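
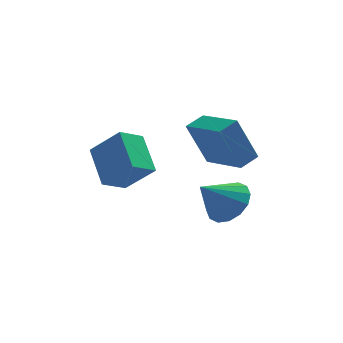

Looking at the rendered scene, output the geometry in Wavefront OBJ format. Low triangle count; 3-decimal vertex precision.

v 1.127 1.831 -1.639
v 0.299 1.864 0.324
v 0.046 3.576 -2.125
v -0.782 3.61 -0.162
v 1.862 2.37 -1.338
v 1.034 2.404 0.625
v 0.781 4.116 -1.824
v -0.047 4.149 0.139
v 0.55 1.056 -3.07
v 1.183 0.254 -2.789
v -0.59 0.564 -1.91
v 1.331 0.672 -2.465
v 1.27 1.193 -2.304
v 1.016 1.677 -2.349
v 0.638 1.995 -2.586
v 0.235 2.061 -2.953
v -0.082 1.858 -3.352
v -0.231 1.44 -3.675
v -0.17 0.919 -3.836
v 0.084 0.435 -3.792
v 0.463 0.117 -3.554
v 0.865 0.051 -3.187
v -4.138 2.016 -2.34
v -4.491 3.579 -1.246
v -3.208 2.626 -2.911
v -3.561 4.189 -1.817
v -3.019 1.431 -1.143
v -3.372 2.994 -0.049
v -2.089 2.041 -1.714
v -2.442 3.604 -0.62
f 2 4 1
f 5 2 1
f 1 4 3
f 3 5 1
f 2 8 4
f 6 2 5
f 6 8 2
f 4 8 3
f 7 5 3
f 3 8 7
f 7 6 5
f 8 6 7
f 10 9 12
f 10 12 11
f 12 9 13
f 12 13 11
f 13 9 14
f 13 14 11
f 14 9 15
f 14 15 11
f 15 9 16
f 15 16 11
f 16 9 17
f 16 17 11
f 17 9 18
f 17 18 11
f 18 9 19
f 18 19 11
f 19 9 20
f 19 20 11
f 20 9 21
f 20 21 11
f 21 9 22
f 21 22 11
f 22 9 10
f 22 10 11
f 24 26 23
f 27 24 23
f 23 26 25
f 25 27 23
f 24 30 26
f 28 24 27
f 28 30 24
f 26 30 25
f 29 27 25
f 25 30 29
f 29 28 27
f 30 28 29



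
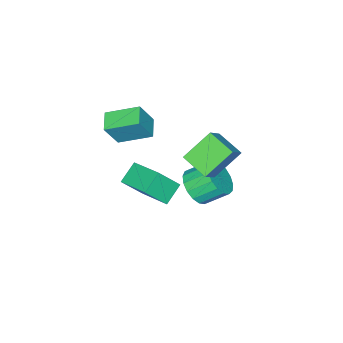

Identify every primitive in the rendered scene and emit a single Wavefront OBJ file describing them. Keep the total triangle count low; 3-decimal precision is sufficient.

v 1.043 2.551 2.773
v 1.979 2.775 3.691
v 1.176 3.877 2.314
v 2.112 4.101 3.232
v 2.268 2.039 1.648
v 3.204 2.263 2.566
v 2.401 3.365 1.189
v 3.337 3.589 2.107
v 1.634 1.739 -1.192
v 2.464 2.23 -1.085
v 1.836 3.111 -0.26
v 1.006 2.621 -0.368
v 2.263 2.431 -1.452
v 1.635 3.312 -0.628
v 1.918 2.473 -1.76
v 1.29 3.354 -0.936
v 1.508 2.347 -1.938
v 0.88 3.228 -1.113
v 1.127 2.082 -1.945
v 0.499 2.963 -1.12
v 0.862 1.739 -1.779
v 0.234 2.62 -0.955
v 0.774 1.395 -1.479
v 0.146 2.276 -0.655
v 0.883 1.131 -1.114
v 0.255 2.012 -0.289
v 1.164 1.006 -0.766
v 0.536 1.887 0.058
v 1.553 1.049 -0.516
v 0.925 1.93 0.308
v 1.96 1.25 -0.421
v 1.332 2.131 0.404
v 2.293 1.564 -0.502
v 1.665 2.445 0.322
v 2.474 1.917 -0.742
v 1.847 2.798 0.082
v 1.433 -0.843 2.052
v 2.101 -1.068 3.341
v 2.21 -0.235 1.755
v 2.878 -0.461 3.045
v 2.242 -2.199 1.395
v 2.91 -2.425 2.685
v 3.019 -1.592 1.099
v 3.687 -1.817 2.388
v 1.586 -1.427 -3.774
v 0.589 -1.455 -3.089
v 1.976 0.352 -3.133
v 0.979 0.324 -2.448
v 2.401 -2.024 -2.612
v 1.404 -2.052 -1.927
v 2.791 -0.245 -1.971
v 1.794 -0.273 -1.286
f 2 4 1
f 5 2 1
f 1 4 3
f 3 5 1
f 2 8 4
f 6 2 5
f 6 8 2
f 4 8 3
f 7 5 3
f 3 8 7
f 7 6 5
f 8 6 7
f 10 9 13
f 10 13 11
f 11 13 14
f 11 14 12
f 13 9 15
f 13 15 14
f 14 15 16
f 14 16 12
f 15 9 17
f 15 17 16
f 16 17 18
f 16 18 12
f 17 9 19
f 17 19 18
f 18 19 20
f 18 20 12
f 19 9 21
f 19 21 20
f 20 21 22
f 20 22 12
f 21 9 23
f 21 23 22
f 22 23 24
f 22 24 12
f 23 9 25
f 23 25 24
f 24 25 26
f 24 26 12
f 25 9 27
f 25 27 26
f 26 27 28
f 26 28 12
f 27 9 29
f 27 29 28
f 28 29 30
f 28 30 12
f 29 9 31
f 29 31 30
f 30 31 32
f 30 32 12
f 31 9 33
f 31 33 32
f 32 33 34
f 32 34 12
f 33 9 35
f 33 35 34
f 34 35 36
f 34 36 12
f 35 9 10
f 35 10 36
f 36 10 11
f 36 11 12
f 38 40 37
f 41 38 37
f 37 40 39
f 39 41 37
f 38 44 40
f 42 38 41
f 42 44 38
f 40 44 39
f 43 41 39
f 39 44 43
f 43 42 41
f 44 42 43
f 46 48 45
f 49 46 45
f 45 48 47
f 47 49 45
f 46 52 48
f 50 46 49
f 50 52 46
f 48 52 47
f 51 49 47
f 47 52 51
f 51 50 49
f 52 50 51



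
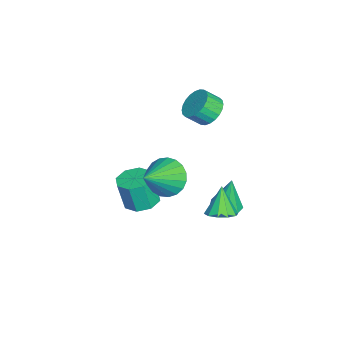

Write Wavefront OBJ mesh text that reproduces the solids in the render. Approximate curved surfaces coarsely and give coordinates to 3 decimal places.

v 0.307 -0.19 1.098
v 0.67 -0.765 0.246
v 1.833 -1.01 2.302
v 0.907 -0.38 0.208
v 1.04 0.037 0.324
v 1.047 0.415 0.573
v 0.925 0.689 0.914
v 0.697 0.811 1.286
v 0.401 0.76 1.625
v 0.089 0.544 1.874
v -0.185 0.202 1.988
v -0.374 -0.208 1.949
v -0.446 -0.615 1.762
v -0.387 -0.948 1.46
v -0.208 -1.15 1.096
v 0.06 -1.186 0.732
v 0.37 -1.05 0.432
v -2.308 2.349 -3.095
v -1.603 1.944 -2.99
v -2.452 2.571 -1.285
v -1.502 2.493 -3.049
v -1.779 2.974 -3.13
v -2.303 3.163 -3.195
v -2.83 2.971 -3.213
v -3.112 2.488 -3.176
v -3.019 1.94 -3.102
v -2.593 1.583 -3.024
v -2.034 1.585 -2.98
v -2.019 -1.722 -2.996
v -1.283 -1.151 -2.872
v -1.284 -1.508 -1.22
v -2.021 -2.078 -1.344
v -1.911 -0.809 -2.799
v -1.913 -1.165 -1.147
v -2.603 -1.002 -2.841
v -2.605 -1.358 -1.189
v -2.953 -1.616 -2.974
v -2.954 -1.972 -1.322
v -2.756 -2.292 -3.12
v -2.757 -2.649 -1.468
v -2.127 -2.635 -3.193
v -2.129 -2.991 -1.541
v -1.435 -2.442 -3.151
v -1.437 -2.798 -1.499
v -1.086 -1.828 -3.018
v -1.087 -2.184 -1.366
v 0.045 2.354 -1.554
v 0.751 2.269 -1.187
v -0.685 2.286 -0.166
v 0.651 2.753 -1.216
v 0.319 3.084 -1.374
v -0.117 3.136 -1.601
v -0.491 2.889 -1.81
v -0.66 2.438 -1.921
v -0.56 1.955 -1.892
v -0.229 1.624 -1.734
v 0.207 1.572 -1.507
v 0.582 1.818 -1.298
v -3.028 1.431 3.296
v -2.65 2.036 3.811
v -2.435 1.314 4.5
v -2.812 0.709 3.984
v -2.975 2.045 3.923
v -2.759 1.324 4.612
v -3.307 1.961 3.94
v -3.092 1.24 4.628
v -3.597 1.797 3.858
v -3.382 1.075 4.546
v -3.801 1.576 3.691
v -3.585 0.855 4.379
v -3.886 1.334 3.463
v -3.67 0.612 4.152
v -3.841 1.106 3.211
v -3.625 0.384 3.899
v -3.672 0.927 2.971
v -3.457 0.206 3.659
v -3.405 0.826 2.78
v -3.19 0.104 3.469
v -3.081 0.816 2.668
v -2.865 0.095 3.357
v -2.748 0.9 2.652
v -2.533 0.179 3.34
v -2.458 1.065 2.734
v -2.243 0.343 3.422
v -2.255 1.285 2.901
v -2.039 0.564 3.589
v -2.17 1.528 3.128
v -1.954 0.806 3.817
v -2.215 1.756 3.381
v -1.999 1.034 4.069
v -2.383 1.934 3.621
v -2.168 1.213 4.309
f 2 1 4
f 2 4 3
f 4 1 5
f 4 5 3
f 5 1 6
f 5 6 3
f 6 1 7
f 6 7 3
f 7 1 8
f 7 8 3
f 8 1 9
f 8 9 3
f 9 1 10
f 9 10 3
f 10 1 11
f 10 11 3
f 11 1 12
f 11 12 3
f 12 1 13
f 12 13 3
f 13 1 14
f 13 14 3
f 14 1 15
f 14 15 3
f 15 1 16
f 15 16 3
f 16 1 17
f 16 17 3
f 17 1 2
f 17 2 3
f 19 18 21
f 19 21 20
f 21 18 22
f 21 22 20
f 22 18 23
f 22 23 20
f 23 18 24
f 23 24 20
f 24 18 25
f 24 25 20
f 25 18 26
f 25 26 20
f 26 18 27
f 26 27 20
f 27 18 28
f 27 28 20
f 28 18 19
f 28 19 20
f 30 29 33
f 30 33 31
f 31 33 34
f 31 34 32
f 33 29 35
f 33 35 34
f 34 35 36
f 34 36 32
f 35 29 37
f 35 37 36
f 36 37 38
f 36 38 32
f 37 29 39
f 37 39 38
f 38 39 40
f 38 40 32
f 39 29 41
f 39 41 40
f 40 41 42
f 40 42 32
f 41 29 43
f 41 43 42
f 42 43 44
f 42 44 32
f 43 29 45
f 43 45 44
f 44 45 46
f 44 46 32
f 45 29 30
f 45 30 46
f 46 30 31
f 46 31 32
f 48 47 50
f 48 50 49
f 50 47 51
f 50 51 49
f 51 47 52
f 51 52 49
f 52 47 53
f 52 53 49
f 53 47 54
f 53 54 49
f 54 47 55
f 54 55 49
f 55 47 56
f 55 56 49
f 56 47 57
f 56 57 49
f 57 47 58
f 57 58 49
f 58 47 48
f 58 48 49
f 60 59 63
f 60 63 61
f 61 63 64
f 61 64 62
f 63 59 65
f 63 65 64
f 64 65 66
f 64 66 62
f 65 59 67
f 65 67 66
f 66 67 68
f 66 68 62
f 67 59 69
f 67 69 68
f 68 69 70
f 68 70 62
f 69 59 71
f 69 71 70
f 70 71 72
f 70 72 62
f 71 59 73
f 71 73 72
f 72 73 74
f 72 74 62
f 73 59 75
f 73 75 74
f 74 75 76
f 74 76 62
f 75 59 77
f 75 77 76
f 76 77 78
f 76 78 62
f 77 59 79
f 77 79 78
f 78 79 80
f 78 80 62
f 79 59 81
f 79 81 80
f 80 81 82
f 80 82 62
f 81 59 83
f 81 83 82
f 82 83 84
f 82 84 62
f 83 59 85
f 83 85 84
f 84 85 86
f 84 86 62
f 85 59 87
f 85 87 86
f 86 87 88
f 86 88 62
f 87 59 89
f 87 89 88
f 88 89 90
f 88 90 62
f 89 59 91
f 89 91 90
f 90 91 92
f 90 92 62
f 91 59 60
f 91 60 92
f 92 60 61
f 92 61 62



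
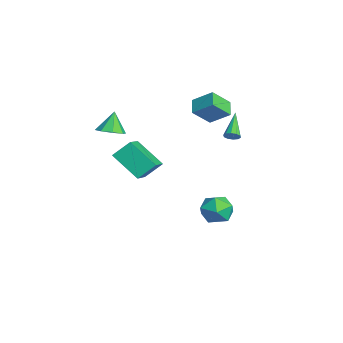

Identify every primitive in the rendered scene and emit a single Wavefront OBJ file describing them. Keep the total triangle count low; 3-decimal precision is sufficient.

v 0.354 2.567 -2.887
v 0.838 2.959 -3.899
v 1.202 0.861 -3.141
v 1.686 1.253 -4.153
v 2.051 1.692 -3.111
v 1.526 2.747 -2.954
v 0.514 1.073 -4.086
v -0.011 2.128 -3.929
v 0.937 2.036 -4.64
v 1.887 2.418 -4.037
v 0.153 1.402 -3.003
v 1.103 1.784 -2.4
v -1.551 3.382 1.236
v -1.272 3.247 1.678
v -3.129 3.938 2.404
v -1.209 3.568 1.61
v -1.277 3.817 1.399
v -1.45 3.901 1.126
v -1.661 3.786 0.895
v -1.831 3.517 0.794
v -1.894 3.196 0.862
v -1.826 2.947 1.072
v -1.653 2.863 1.345
v -1.441 2.978 1.577
v -3.662 -3.724 1.242
v -2.978 -3.063 1.369
v -4.278 -3.356 2.638
v -3.573 -2.791 1.035
v -4.22 -3.067 0.821
v -4.54 -3.727 0.855
v -4.345 -4.386 1.115
v -3.75 -4.658 1.45
v -3.103 -4.382 1.663
v -2.783 -3.722 1.63
v 2.431 -4.123 2.787
v 2.358 -3.068 3.704
v 3.68 -2.895 1.472
v 3.607 -1.839 2.389
v 4.153 -4.841 3.751
v 4.08 -3.785 4.668
v 5.402 -3.612 2.436
v 5.329 -2.557 3.353
v -2.057 2.118 2.3
v -1.714 0.942 3.464
v -3.088 2.325 2.812
v -2.746 1.149 3.976
v -1.374 3.231 3.224
v -1.032 2.055 4.388
v -2.406 3.438 3.736
v -2.063 2.262 4.9
f 1 12 6
f 1 6 2
f 1 2 8
f 1 8 11
f 1 11 12
f 2 6 10
f 6 12 5
f 12 11 3
f 11 8 7
f 8 2 9
f 4 10 5
f 4 5 3
f 4 3 7
f 4 7 9
f 4 9 10
f 5 10 6
f 3 5 12
f 7 3 11
f 9 7 8
f 10 9 2
f 14 13 16
f 14 16 15
f 16 13 17
f 16 17 15
f 17 13 18
f 17 18 15
f 18 13 19
f 18 19 15
f 19 13 20
f 19 20 15
f 20 13 21
f 20 21 15
f 21 13 22
f 21 22 15
f 22 13 23
f 22 23 15
f 23 13 24
f 23 24 15
f 24 13 14
f 24 14 15
f 26 25 28
f 26 28 27
f 28 25 29
f 28 29 27
f 29 25 30
f 29 30 27
f 30 25 31
f 30 31 27
f 31 25 32
f 31 32 27
f 32 25 33
f 32 33 27
f 33 25 34
f 33 34 27
f 34 25 26
f 34 26 27
f 36 38 35
f 39 36 35
f 35 38 37
f 37 39 35
f 36 42 38
f 40 36 39
f 40 42 36
f 38 42 37
f 41 39 37
f 37 42 41
f 41 40 39
f 42 40 41
f 44 46 43
f 47 44 43
f 43 46 45
f 45 47 43
f 44 50 46
f 48 44 47
f 48 50 44
f 46 50 45
f 49 47 45
f 45 50 49
f 49 48 47
f 50 48 49



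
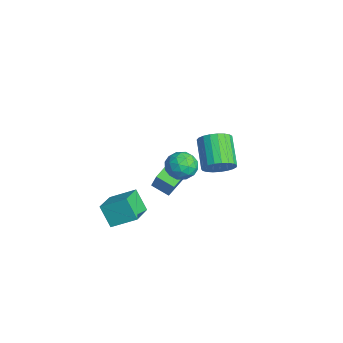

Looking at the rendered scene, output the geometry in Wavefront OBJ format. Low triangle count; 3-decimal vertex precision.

v -2.556 -0.193 -2.993
v -3.476 1.087 -2.384
v -1.798 0.584 -3.481
v -2.718 1.864 -2.872
v -1.562 -0.204 -1.468
v -2.482 1.076 -0.859
v -0.804 0.573 -1.956
v -1.724 1.853 -1.347
v -2.109 3.646 -2.071
v -1.652 3.2 -1.288
v -3.373 3.508 -0.107
v -3.831 3.954 -0.889
v -1.544 3.602 -1.235
v -3.265 3.91 -0.054
v -1.533 4.012 -1.326
v -3.254 4.32 -0.145
v -1.622 4.359 -1.546
v -3.343 4.666 -0.365
v -1.796 4.582 -1.857
v -3.517 4.89 -0.675
v -2.023 4.644 -2.204
v -3.744 4.951 -1.023
v -2.266 4.533 -2.529
v -3.987 4.84 -1.348
v -2.481 4.269 -2.774
v -4.202 4.576 -1.593
v -2.632 3.897 -2.898
v -4.353 4.204 -1.716
v -2.693 3.482 -2.878
v -4.414 3.789 -1.697
v -2.653 3.095 -2.719
v -4.374 3.402 -1.538
v -2.519 2.804 -2.448
v -4.24 3.111 -1.267
v -2.314 2.658 -2.112
v -4.035 2.965 -0.93
v -2.074 2.683 -1.768
v -3.795 2.991 -0.587
v -1.84 2.875 -1.477
v -3.561 3.182 -0.296
v -0.71 -3.113 -1.82
v 0.723 -4.08 -1.22
v -0.139 -1.792 -1.055
v 1.294 -2.759 -0.455
v 0.046 -2.741 -3.025
v 1.479 -3.708 -2.425
v 0.617 -1.42 -2.26
v 2.05 -2.387 -1.66
v 3.348 0.456 3.279
v 3.937 0.104 3.916
v 3.023 -0.944 2.804
v 3.612 -1.296 3.441
v 2.814 -0.892 3.715
v 3.015 -0.026 4.008
v 3.945 -0.814 2.712
v 4.146 0.052 3.005
v 4.306 -0.681 3.565
v 3.607 -0.729 4.185
v 3.353 -0.111 2.535
v 2.654 -0.159 3.155
v 3.671 0.403 3.639
v 3.289 -1.243 3.081
v 2.82 -1.006 3.242
v 3.166 -1.212 3.616
v 3.129 0.327 3.694
v 3.475 0.12 4.068
v 2.815 -0.466 3.95
v 3.485 -0.96 2.652
v 3.831 -1.167 3.026
v 3.794 0.372 3.104
v 4.14 0.166 3.478
v 4.145 -0.374 2.77
v 4.234 -0.265 3.807
v 4.043 -1.088 3.528
v 4.239 -0.805 3.099
v 4.357 -0.296 3.272
v 3.823 -0.293 4.172
v 3.632 -1.117 3.892
v 3.163 -0.879 4.054
v 3.281 -0.37 4.226
v 4.04 -0.755 3.965
v 3.328 0.277 2.828
v 3.137 -0.547 2.548
v 3.679 -0.47 2.494
v 3.797 0.039 2.666
v 2.917 0.248 3.192
v 2.726 -0.575 2.913
v 2.603 -0.544 3.448
v 2.721 -0.035 3.621
v 2.92 -0.085 2.755
f 2 4 1
f 5 2 1
f 1 4 3
f 3 5 1
f 2 8 4
f 6 2 5
f 6 8 2
f 4 8 3
f 7 5 3
f 3 8 7
f 7 6 5
f 8 6 7
f 10 9 13
f 10 13 11
f 11 13 14
f 11 14 12
f 13 9 15
f 13 15 14
f 14 15 16
f 14 16 12
f 15 9 17
f 15 17 16
f 16 17 18
f 16 18 12
f 17 9 19
f 17 19 18
f 18 19 20
f 18 20 12
f 19 9 21
f 19 21 20
f 20 21 22
f 20 22 12
f 21 9 23
f 21 23 22
f 22 23 24
f 22 24 12
f 23 9 25
f 23 25 24
f 24 25 26
f 24 26 12
f 25 9 27
f 25 27 26
f 26 27 28
f 26 28 12
f 27 9 29
f 27 29 28
f 28 29 30
f 28 30 12
f 29 9 31
f 29 31 30
f 30 31 32
f 30 32 12
f 31 9 33
f 31 33 32
f 32 33 34
f 32 34 12
f 33 9 35
f 33 35 34
f 34 35 36
f 34 36 12
f 35 9 37
f 35 37 36
f 36 37 38
f 36 38 12
f 37 9 39
f 37 39 38
f 38 39 40
f 38 40 12
f 39 9 10
f 39 10 40
f 40 10 11
f 40 11 12
f 42 44 41
f 45 42 41
f 41 44 43
f 43 45 41
f 42 48 44
f 46 42 45
f 46 48 42
f 44 48 43
f 47 45 43
f 43 48 47
f 47 46 45
f 48 46 47
f 49 86 65
f 86 60 89
f 65 89 54
f 86 89 65
f 49 65 61
f 65 54 66
f 61 66 50
f 65 66 61
f 49 61 70
f 61 50 71
f 70 71 56
f 61 71 70
f 49 70 82
f 70 56 85
f 82 85 59
f 70 85 82
f 49 82 86
f 82 59 90
f 86 90 60
f 82 90 86
f 50 66 77
f 66 54 80
f 77 80 58
f 66 80 77
f 54 89 67
f 89 60 88
f 67 88 53
f 89 88 67
f 60 90 87
f 90 59 83
f 87 83 51
f 90 83 87
f 59 85 84
f 85 56 72
f 84 72 55
f 85 72 84
f 56 71 76
f 71 50 73
f 76 73 57
f 71 73 76
f 52 78 64
f 78 58 79
f 64 79 53
f 78 79 64
f 52 64 62
f 64 53 63
f 62 63 51
f 64 63 62
f 52 62 69
f 62 51 68
f 69 68 55
f 62 68 69
f 52 69 74
f 69 55 75
f 74 75 57
f 69 75 74
f 52 74 78
f 74 57 81
f 78 81 58
f 74 81 78
f 53 79 67
f 79 58 80
f 67 80 54
f 79 80 67
f 51 63 87
f 63 53 88
f 87 88 60
f 63 88 87
f 55 68 84
f 68 51 83
f 84 83 59
f 68 83 84
f 57 75 76
f 75 55 72
f 76 72 56
f 75 72 76
f 58 81 77
f 81 57 73
f 77 73 50
f 81 73 77



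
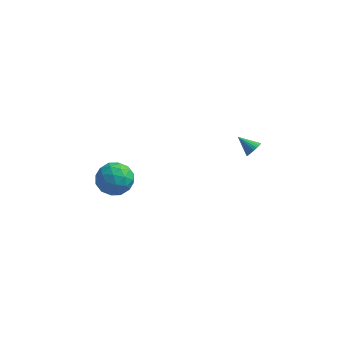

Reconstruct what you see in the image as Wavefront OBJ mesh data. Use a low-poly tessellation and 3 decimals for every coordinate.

v -4.581 1.632 -1.323
v -3.735 1.931 -0.513
v -3.625 -0.031 -1.707
v -2.779 0.268 -0.897
v -3.894 -0.019 -0.528
v -4.485 1.009 -0.291
v -2.875 0.891 -1.929
v -3.466 1.919 -1.692
v -2.68 1.473 -0.888
v -3.31 0.911 -0.022
v -4.05 0.989 -2.198
v -4.68 0.427 -1.332
v -4.242 1.927 -0.884
v -3.118 -0.027 -1.336
v -3.773 -0.196 -1.119
v -3.276 -0.02 -0.643
v -4.683 1.385 -0.753
v -4.185 1.561 -0.277
v -4.279 0.415 -0.287
v -3.175 0.339 -1.943
v -2.677 0.515 -1.467
v -4.084 1.92 -1.577
v -3.587 2.096 -1.101
v -3.081 1.485 -1.933
v -3.125 1.834 -0.628
v -2.563 0.857 -0.854
v -2.619 1.223 -1.461
v -2.967 1.827 -1.321
v -3.495 1.504 -0.119
v -2.933 0.526 -0.345
v -3.588 0.358 -0.129
v -3.936 0.962 0.011
v -2.875 1.235 -0.34
v -4.427 1.374 -1.875
v -3.865 0.396 -2.101
v -3.424 0.938 -2.231
v -3.772 1.542 -2.091
v -4.797 1.043 -1.366
v -4.235 0.066 -1.592
v -4.393 0.073 -0.899
v -4.741 0.677 -0.759
v -4.485 0.665 -1.88
v 4.395 1.106 3.454
v 4.698 1.069 3.948
v 3.405 1.434 4.086
v 4.733 1.299 3.884
v 4.711 1.495 3.746
v 4.633 1.625 3.558
v 4.515 1.664 3.352
v 4.376 1.607 3.163
v 4.24 1.463 3.025
v 4.131 1.258 2.961
v 4.068 1.026 2.982
v 4.062 0.808 3.085
v 4.113 0.642 3.252
v 4.213 0.555 3.454
v 4.344 0.564 3.656
v 4.485 0.667 3.823
v 4.61 0.845 3.926
f 1 38 17
f 38 12 41
f 17 41 6
f 38 41 17
f 1 17 13
f 17 6 18
f 13 18 2
f 17 18 13
f 1 13 22
f 13 2 23
f 22 23 8
f 13 23 22
f 1 22 34
f 22 8 37
f 34 37 11
f 22 37 34
f 1 34 38
f 34 11 42
f 38 42 12
f 34 42 38
f 2 18 29
f 18 6 32
f 29 32 10
f 18 32 29
f 6 41 19
f 41 12 40
f 19 40 5
f 41 40 19
f 12 42 39
f 42 11 35
f 39 35 3
f 42 35 39
f 11 37 36
f 37 8 24
f 36 24 7
f 37 24 36
f 8 23 28
f 23 2 25
f 28 25 9
f 23 25 28
f 4 30 16
f 30 10 31
f 16 31 5
f 30 31 16
f 4 16 14
f 16 5 15
f 14 15 3
f 16 15 14
f 4 14 21
f 14 3 20
f 21 20 7
f 14 20 21
f 4 21 26
f 21 7 27
f 26 27 9
f 21 27 26
f 4 26 30
f 26 9 33
f 30 33 10
f 26 33 30
f 5 31 19
f 31 10 32
f 19 32 6
f 31 32 19
f 3 15 39
f 15 5 40
f 39 40 12
f 15 40 39
f 7 20 36
f 20 3 35
f 36 35 11
f 20 35 36
f 9 27 28
f 27 7 24
f 28 24 8
f 27 24 28
f 10 33 29
f 33 9 25
f 29 25 2
f 33 25 29
f 44 43 46
f 44 46 45
f 46 43 47
f 46 47 45
f 47 43 48
f 47 48 45
f 48 43 49
f 48 49 45
f 49 43 50
f 49 50 45
f 50 43 51
f 50 51 45
f 51 43 52
f 51 52 45
f 52 43 53
f 52 53 45
f 53 43 54
f 53 54 45
f 54 43 55
f 54 55 45
f 55 43 56
f 55 56 45
f 56 43 57
f 56 57 45
f 57 43 58
f 57 58 45
f 58 43 59
f 58 59 45
f 59 43 44
f 59 44 45



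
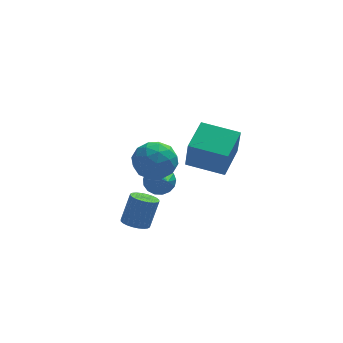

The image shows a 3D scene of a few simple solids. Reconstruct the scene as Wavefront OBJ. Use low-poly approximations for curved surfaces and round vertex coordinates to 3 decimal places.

v -0.027 2.541 -2.279
v 0.498 2.472 -2.561
v 0.167 1.579 -1.681
v 0.564 2.629 -2.33
v 0.495 2.766 -2.087
v 0.306 2.852 -1.889
v 0.041 2.866 -1.779
v -0.24 2.806 -1.785
v -0.472 2.685 -1.903
v -0.602 2.532 -2.108
v -0.601 2.38 -2.352
v -0.468 2.265 -2.579
v -0.234 2.214 -2.738
v 0.047 2.238 -2.792
v 0.311 2.331 -2.728
v -1.18 0.176 0.603
v -0.694 0.827 0.433
v -0.126 -0.647 0.467
v 0.36 0.004 0.297
v 0.053 -0.096 1.063
v -0.598 0.412 1.146
v -0.222 -0.232 -0.246
v -0.873 0.276 -0.163
v -0.101 0.575 -0.092
v 0.069 0.659 0.717
v -0.889 -0.479 0.183
v -0.719 -0.395 0.992
v -1.03 0.574 0.53
v 0.21 -0.394 0.37
v 0.029 -0.453 0.82
v 0.315 -0.07 0.72
v -0.974 0.33 0.949
v -0.687 0.713 0.849
v -0.249 0.17 1.219
v -0.133 -0.533 0.051
v 0.154 -0.15 -0.049
v -1.135 0.25 0.18
v -0.849 0.633 0.08
v -0.571 0.01 -0.319
v -0.395 0.808 0.121
v 0.224 0.325 0.042
v -0.118 0.185 -0.278
v -0.5 0.484 -0.229
v -0.295 0.858 0.597
v 0.324 0.374 0.517
v 0.143 0.315 0.967
v -0.239 0.614 1.016
v 0.053 0.709 0.288
v -1.144 -0.194 0.383
v -0.525 -0.678 0.303
v -0.581 -0.434 -0.116
v -0.963 -0.135 -0.067
v -1.044 -0.145 0.858
v -0.425 -0.628 0.779
v -0.32 -0.304 1.129
v -0.702 -0.005 1.178
v -0.873 -0.529 0.612
v -1.136 -0.523 -2.214
v -0.666 -0.689 -2.324
v -0.315 -0.404 -1.256
v -0.784 -0.237 -1.146
v -0.654 -0.499 -2.379
v -0.302 -0.213 -1.311
v -0.714 -0.312 -2.409
v -0.363 -0.026 -1.341
v -0.839 -0.157 -2.409
v -0.488 0.129 -1.341
v -1.009 -0.058 -2.38
v -0.658 0.228 -1.312
v -1.199 -0.029 -2.325
v -0.847 0.257 -1.257
v -1.378 -0.076 -2.254
v -1.027 0.21 -1.186
v -1.521 -0.191 -2.176
v -1.17 0.095 -1.108
v -1.605 -0.356 -2.104
v -1.254 -0.071 -1.036
v -1.618 -0.547 -2.049
v -1.266 -0.261 -0.981
v -1.557 -0.734 -2.019
v -1.206 -0.448 -0.951
v -1.432 -0.889 -2.019
v -1.081 -0.603 -0.951
v -1.262 -0.988 -2.048
v -0.911 -0.702 -0.98
v -1.073 -1.017 -2.103
v -0.721 -0.731 -1.035
v -0.893 -0.97 -2.174
v -0.542 -0.684 -1.106
v -0.75 -0.855 -2.252
v -0.399 -0.569 -1.184
v 0.426 -1.499 1.271
v 0.462 -1.912 2.419
v 0.978 -0.397 1.651
v 1.014 -0.809 2.798
v 1.646 -2.031 1.042
v 1.682 -2.443 2.189
v 2.198 -0.928 1.421
v 2.234 -1.341 2.569
f 2 1 4
f 2 4 3
f 4 1 5
f 4 5 3
f 5 1 6
f 5 6 3
f 6 1 7
f 6 7 3
f 7 1 8
f 7 8 3
f 8 1 9
f 8 9 3
f 9 1 10
f 9 10 3
f 10 1 11
f 10 11 3
f 11 1 12
f 11 12 3
f 12 1 13
f 12 13 3
f 13 1 14
f 13 14 3
f 14 1 15
f 14 15 3
f 15 1 2
f 15 2 3
f 16 53 32
f 53 27 56
f 32 56 21
f 53 56 32
f 16 32 28
f 32 21 33
f 28 33 17
f 32 33 28
f 16 28 37
f 28 17 38
f 37 38 23
f 28 38 37
f 16 37 49
f 37 23 52
f 49 52 26
f 37 52 49
f 16 49 53
f 49 26 57
f 53 57 27
f 49 57 53
f 17 33 44
f 33 21 47
f 44 47 25
f 33 47 44
f 21 56 34
f 56 27 55
f 34 55 20
f 56 55 34
f 27 57 54
f 57 26 50
f 54 50 18
f 57 50 54
f 26 52 51
f 52 23 39
f 51 39 22
f 52 39 51
f 23 38 43
f 38 17 40
f 43 40 24
f 38 40 43
f 19 45 31
f 45 25 46
f 31 46 20
f 45 46 31
f 19 31 29
f 31 20 30
f 29 30 18
f 31 30 29
f 19 29 36
f 29 18 35
f 36 35 22
f 29 35 36
f 19 36 41
f 36 22 42
f 41 42 24
f 36 42 41
f 19 41 45
f 41 24 48
f 45 48 25
f 41 48 45
f 20 46 34
f 46 25 47
f 34 47 21
f 46 47 34
f 18 30 54
f 30 20 55
f 54 55 27
f 30 55 54
f 22 35 51
f 35 18 50
f 51 50 26
f 35 50 51
f 24 42 43
f 42 22 39
f 43 39 23
f 42 39 43
f 25 48 44
f 48 24 40
f 44 40 17
f 48 40 44
f 59 58 62
f 59 62 60
f 60 62 63
f 60 63 61
f 62 58 64
f 62 64 63
f 63 64 65
f 63 65 61
f 64 58 66
f 64 66 65
f 65 66 67
f 65 67 61
f 66 58 68
f 66 68 67
f 67 68 69
f 67 69 61
f 68 58 70
f 68 70 69
f 69 70 71
f 69 71 61
f 70 58 72
f 70 72 71
f 71 72 73
f 71 73 61
f 72 58 74
f 72 74 73
f 73 74 75
f 73 75 61
f 74 58 76
f 74 76 75
f 75 76 77
f 75 77 61
f 76 58 78
f 76 78 77
f 77 78 79
f 77 79 61
f 78 58 80
f 78 80 79
f 79 80 81
f 79 81 61
f 80 58 82
f 80 82 81
f 81 82 83
f 81 83 61
f 82 58 84
f 82 84 83
f 83 84 85
f 83 85 61
f 84 58 86
f 84 86 85
f 85 86 87
f 85 87 61
f 86 58 88
f 86 88 87
f 87 88 89
f 87 89 61
f 88 58 90
f 88 90 89
f 89 90 91
f 89 91 61
f 90 58 59
f 90 59 91
f 91 59 60
f 91 60 61
f 93 95 92
f 96 93 92
f 92 95 94
f 94 96 92
f 93 99 95
f 97 93 96
f 97 99 93
f 95 99 94
f 98 96 94
f 94 99 98
f 98 97 96
f 99 97 98



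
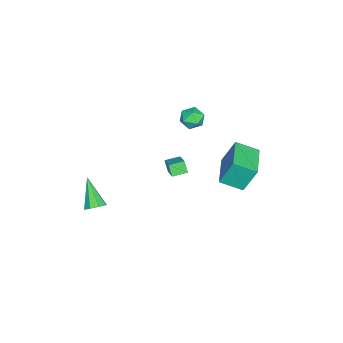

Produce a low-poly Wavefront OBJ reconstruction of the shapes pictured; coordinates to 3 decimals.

v 4.504 -3.243 -3.007
v 5.038 -3.342 -2.634
v 3.376 -4.137 -1.633
v 4.812 -2.902 -2.533
v 4.404 -2.662 -2.711
v 4.055 -2.761 -3.062
v 3.969 -3.143 -3.381
v 4.196 -3.583 -3.481
v 4.603 -3.824 -3.304
v 4.952 -3.724 -2.953
v -0.926 1.094 0.806
v -0.392 0.976 1.373
v -1.508 0.004 1.127
v -0.974 -0.114 1.694
v -1.498 0.471 1.762
v -1.139 1.145 1.563
v -0.761 -0.165 0.937
v -0.402 0.509 0.738
v -0.29 0.198 1.454
v -0.745 0.591 1.964
v -1.155 0.389 0.536
v -1.61 0.782 1.046
v 0.063 2.552 -1.015
v -0.187 3.262 0.631
v -0.237 3.847 -1.619
v -0.488 4.557 0.027
v 2.088 3.063 -0.927
v 1.837 3.773 0.719
v 1.787 4.358 -1.531
v 1.537 5.068 0.115
v -0.56 0.134 -3.097
v -0.843 -0.171 -2.414
v 0.419 0.718 -2.431
v 0.135 0.413 -1.747
v -0.035 -0.613 -3.213
v -0.319 -0.918 -2.529
v 0.943 -0.029 -2.546
v 0.66 -0.334 -1.863
f 2 1 4
f 2 4 3
f 4 1 5
f 4 5 3
f 5 1 6
f 5 6 3
f 6 1 7
f 6 7 3
f 7 1 8
f 7 8 3
f 8 1 9
f 8 9 3
f 9 1 10
f 9 10 3
f 10 1 2
f 10 2 3
f 11 22 16
f 11 16 12
f 11 12 18
f 11 18 21
f 11 21 22
f 12 16 20
f 16 22 15
f 22 21 13
f 21 18 17
f 18 12 19
f 14 20 15
f 14 15 13
f 14 13 17
f 14 17 19
f 14 19 20
f 15 20 16
f 13 15 22
f 17 13 21
f 19 17 18
f 20 19 12
f 24 26 23
f 27 24 23
f 23 26 25
f 25 27 23
f 24 30 26
f 28 24 27
f 28 30 24
f 26 30 25
f 29 27 25
f 25 30 29
f 29 28 27
f 30 28 29
f 32 34 31
f 35 32 31
f 31 34 33
f 33 35 31
f 32 38 34
f 36 32 35
f 36 38 32
f 34 38 33
f 37 35 33
f 33 38 37
f 37 36 35
f 38 36 37



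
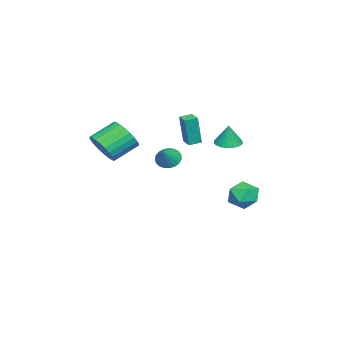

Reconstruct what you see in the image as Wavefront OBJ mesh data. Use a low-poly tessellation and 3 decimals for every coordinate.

v -2.721 -1.719 -0.54
v -2.349 -1.14 -0.987
v -1.639 -1.701 0.38
v -2.536 -0.954 -0.771
v -2.755 -0.9 -0.515
v -2.968 -0.987 -0.264
v -3.138 -1.201 -0.06
v -3.236 -1.504 0.061
v -3.245 -1.845 0.078
v -3.163 -2.163 -0.012
v -3.005 -2.405 -0.193
v -2.798 -2.528 -0.434
v -2.577 -2.511 -0.694
v -2.381 -2.357 -0.927
v -2.244 -2.093 -1.093
v -2.19 -1.764 -1.163
v -2.227 -1.427 -1.126
v -2.801 3.224 -2.481
v -2.313 2.825 -3.388
v -4.387 2.675 -3.092
v -3.899 2.276 -3.999
v -3.725 1.794 -3.022
v -2.745 2.133 -2.644
v -3.955 3.367 -3.836
v -2.975 3.706 -3.458
v -3.027 2.914 -4.225
v -2.884 1.942 -3.722
v -3.816 3.558 -2.758
v -3.673 2.586 -2.255
v -0.622 0.706 2.091
v -0.344 0.552 4.056
v 0.014 1.252 2.044
v 0.292 1.099 4.008
v -0.112 0.101 1.972
v 0.166 -0.052 3.936
v 0.524 0.648 1.924
v 0.802 0.494 3.889
v -1.404 2.391 1.698
v -0.734 1.892 1.614
v -1.156 2.489 3.102
v -0.595 2.208 1.567
v -0.595 2.557 1.543
v -0.736 2.877 1.546
v -0.992 3.113 1.575
v -1.319 3.224 1.625
v -1.661 3.191 1.688
v -1.959 3.02 1.752
v -2.16 2.74 1.807
v -2.231 2.4 1.843
v -2.159 2.059 1.854
v -1.957 1.775 1.838
v -1.659 1.597 1.797
v -1.317 1.557 1.74
v -0.99 1.661 1.675
v 4.34 -3.143 2.513
v 5.152 -2.923 3.221
v 4.072 -1.878 4.136
v 3.26 -2.097 3.427
v 5.208 -2.612 2.931
v 4.128 -1.566 3.846
v 5.132 -2.382 2.577
v 4.051 -1.336 3.492
v 4.935 -2.267 2.214
v 3.854 -1.221 3.128
v 4.647 -2.286 1.895
v 3.567 -1.24 2.81
v 4.313 -2.435 1.671
v 3.233 -1.389 2.586
v 3.983 -2.692 1.575
v 2.903 -1.646 2.49
v 3.707 -3.018 1.622
v 2.627 -1.972 2.536
v 3.528 -3.362 1.804
v 2.448 -2.317 2.719
v 3.472 -3.674 2.094
v 2.392 -2.628 3.009
v 3.549 -3.904 2.448
v 2.468 -2.858 3.363
v 3.746 -4.019 2.812
v 2.665 -2.973 3.726
v 4.033 -4 3.13
v 2.953 -2.954 4.045
v 4.367 -3.851 3.354
v 3.287 -2.805 4.269
v 4.697 -3.594 3.45
v 3.617 -2.548 4.365
v 4.973 -3.268 3.404
v 3.893 -2.222 4.318
f 2 1 4
f 2 4 3
f 4 1 5
f 4 5 3
f 5 1 6
f 5 6 3
f 6 1 7
f 6 7 3
f 7 1 8
f 7 8 3
f 8 1 9
f 8 9 3
f 9 1 10
f 9 10 3
f 10 1 11
f 10 11 3
f 11 1 12
f 11 12 3
f 12 1 13
f 12 13 3
f 13 1 14
f 13 14 3
f 14 1 15
f 14 15 3
f 15 1 16
f 15 16 3
f 16 1 17
f 16 17 3
f 17 1 2
f 17 2 3
f 18 29 23
f 18 23 19
f 18 19 25
f 18 25 28
f 18 28 29
f 19 23 27
f 23 29 22
f 29 28 20
f 28 25 24
f 25 19 26
f 21 27 22
f 21 22 20
f 21 20 24
f 21 24 26
f 21 26 27
f 22 27 23
f 20 22 29
f 24 20 28
f 26 24 25
f 27 26 19
f 31 33 30
f 34 31 30
f 30 33 32
f 32 34 30
f 31 37 33
f 35 31 34
f 35 37 31
f 33 37 32
f 36 34 32
f 32 37 36
f 36 35 34
f 37 35 36
f 39 38 41
f 39 41 40
f 41 38 42
f 41 42 40
f 42 38 43
f 42 43 40
f 43 38 44
f 43 44 40
f 44 38 45
f 44 45 40
f 45 38 46
f 45 46 40
f 46 38 47
f 46 47 40
f 47 38 48
f 47 48 40
f 48 38 49
f 48 49 40
f 49 38 50
f 49 50 40
f 50 38 51
f 50 51 40
f 51 38 52
f 51 52 40
f 52 38 53
f 52 53 40
f 53 38 54
f 53 54 40
f 54 38 39
f 54 39 40
f 56 55 59
f 56 59 57
f 57 59 60
f 57 60 58
f 59 55 61
f 59 61 60
f 60 61 62
f 60 62 58
f 61 55 63
f 61 63 62
f 62 63 64
f 62 64 58
f 63 55 65
f 63 65 64
f 64 65 66
f 64 66 58
f 65 55 67
f 65 67 66
f 66 67 68
f 66 68 58
f 67 55 69
f 67 69 68
f 68 69 70
f 68 70 58
f 69 55 71
f 69 71 70
f 70 71 72
f 70 72 58
f 71 55 73
f 71 73 72
f 72 73 74
f 72 74 58
f 73 55 75
f 73 75 74
f 74 75 76
f 74 76 58
f 75 55 77
f 75 77 76
f 76 77 78
f 76 78 58
f 77 55 79
f 77 79 78
f 78 79 80
f 78 80 58
f 79 55 81
f 79 81 80
f 80 81 82
f 80 82 58
f 81 55 83
f 81 83 82
f 82 83 84
f 82 84 58
f 83 55 85
f 83 85 84
f 84 85 86
f 84 86 58
f 85 55 87
f 85 87 86
f 86 87 88
f 86 88 58
f 87 55 56
f 87 56 88
f 88 56 57
f 88 57 58



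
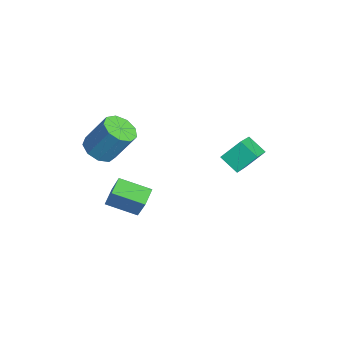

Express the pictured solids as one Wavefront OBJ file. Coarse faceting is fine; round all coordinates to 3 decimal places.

v 0.102 1.173 -1.565
v 0.104 2.122 -0.736
v 0.896 1.682 -2.15
v 0.898 2.631 -1.322
v 1.562 0.189 -0.438
v 1.564 1.138 0.39
v 2.356 0.698 -1.024
v 2.358 1.647 -0.195
v -0.234 -3.143 -5.272
v -1.051 -4.467 -4.754
v -0.865 -2.6 -4.879
v -1.682 -3.925 -4.361
v 0.902 -3.135 -3.459
v 0.085 -4.46 -2.941
v 0.271 -2.593 -3.066
v -0.546 -3.917 -2.548
v -2.375 -4.276 -1.854
v -1.992 -3.619 -2.335
v -1.562 -2.707 -0.748
v -1.945 -3.364 -0.266
v -2.588 -3.494 -2.245
v -2.158 -2.582 -0.658
v -3.084 -3.735 -1.972
v -2.655 -2.823 -0.385
v -3.249 -4.229 -1.644
v -2.819 -3.317 -0.057
v -3.004 -4.745 -1.414
v -2.575 -3.833 0.173
v -2.465 -5.042 -1.389
v -2.036 -4.13 0.198
v -1.884 -4.98 -1.582
v -1.454 -4.068 0.005
v -1.532 -4.588 -1.902
v -1.103 -3.677 -0.315
v -1.575 -4.051 -2.199
v -1.145 -3.139 -0.612
f 2 4 1
f 5 2 1
f 1 4 3
f 3 5 1
f 2 8 4
f 6 2 5
f 6 8 2
f 4 8 3
f 7 5 3
f 3 8 7
f 7 6 5
f 8 6 7
f 10 12 9
f 13 10 9
f 9 12 11
f 11 13 9
f 10 16 12
f 14 10 13
f 14 16 10
f 12 16 11
f 15 13 11
f 11 16 15
f 15 14 13
f 16 14 15
f 18 17 21
f 18 21 19
f 19 21 22
f 19 22 20
f 21 17 23
f 21 23 22
f 22 23 24
f 22 24 20
f 23 17 25
f 23 25 24
f 24 25 26
f 24 26 20
f 25 17 27
f 25 27 26
f 26 27 28
f 26 28 20
f 27 17 29
f 27 29 28
f 28 29 30
f 28 30 20
f 29 17 31
f 29 31 30
f 30 31 32
f 30 32 20
f 31 17 33
f 31 33 32
f 32 33 34
f 32 34 20
f 33 17 35
f 33 35 34
f 34 35 36
f 34 36 20
f 35 17 18
f 35 18 36
f 36 18 19
f 36 19 20



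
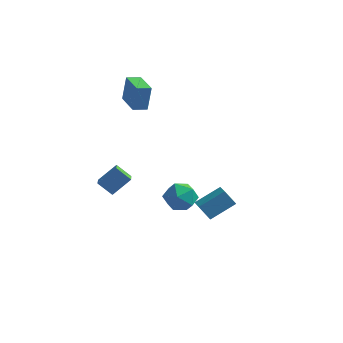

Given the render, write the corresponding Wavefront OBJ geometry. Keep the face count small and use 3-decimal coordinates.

v 3.537 -4.051 -0.98
v 2.9 -4.105 -0.109
v 2.944 -3.114 -1.355
v 2.308 -3.168 -0.484
v 4.632 -3.012 -0.116
v 3.996 -3.066 0.755
v 4.04 -2.075 -0.491
v 3.403 -2.129 0.38
v -0.491 2.531 -4.297
v 0.555 2.224 -3.911
v -1.235 1.016 -3.489
v -0.189 0.709 -3.103
v -0.716 1.642 -2.666
v -0.256 2.578 -3.166
v -0.424 0.662 -4.234
v 0.036 1.598 -4.734
v 0.596 1.068 -3.871
v 0.416 1.674 -2.903
v -1.096 1.566 -4.497
v -1.276 2.172 -3.529
v -3.598 2.424 2.503
v -3.438 2.683 4.176
v -4.844 3.854 2.4
v -4.684 4.114 4.073
v -2.916 3.006 2.347
v -2.756 3.266 4.02
v -4.162 4.437 2.244
v -4.002 4.696 3.917
v -3.97 -1.969 -1.176
v -3.141 -1.214 -0.18
v -4.367 -0.976 -1.599
v -3.538 -0.221 -0.603
v -3.082 -1.939 -1.937
v -2.253 -1.184 -0.941
v -3.479 -0.946 -2.36
v -2.65 -0.191 -1.364
f 2 4 1
f 5 2 1
f 1 4 3
f 3 5 1
f 2 8 4
f 6 2 5
f 6 8 2
f 4 8 3
f 7 5 3
f 3 8 7
f 7 6 5
f 8 6 7
f 9 20 14
f 9 14 10
f 9 10 16
f 9 16 19
f 9 19 20
f 10 14 18
f 14 20 13
f 20 19 11
f 19 16 15
f 16 10 17
f 12 18 13
f 12 13 11
f 12 11 15
f 12 15 17
f 12 17 18
f 13 18 14
f 11 13 20
f 15 11 19
f 17 15 16
f 18 17 10
f 22 24 21
f 25 22 21
f 21 24 23
f 23 25 21
f 22 28 24
f 26 22 25
f 26 28 22
f 24 28 23
f 27 25 23
f 23 28 27
f 27 26 25
f 28 26 27
f 30 32 29
f 33 30 29
f 29 32 31
f 31 33 29
f 30 36 32
f 34 30 33
f 34 36 30
f 32 36 31
f 35 33 31
f 31 36 35
f 35 34 33
f 36 34 35



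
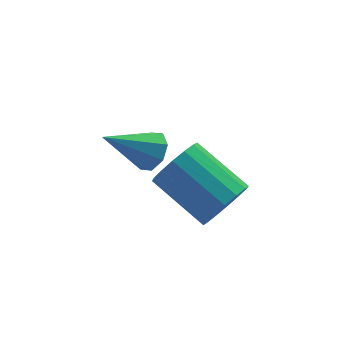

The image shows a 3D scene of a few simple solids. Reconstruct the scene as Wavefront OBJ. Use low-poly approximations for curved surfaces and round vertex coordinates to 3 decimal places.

v 0.622 -0.538 1.669
v 0.975 -0.907 2.177
v -0.862 -0.382 2.811
v 1.06 -0.364 2.213
v 0.889 0.077 1.93
v 0.562 0.157 1.494
v 0.27 -0.17 1.16
v 0.185 -0.713 1.124
v 0.356 -1.154 1.407
v 0.683 -1.234 1.843
v 1.356 -4.086 2.063
v 1.86 -4.234 2.794
v 1.008 -2.621 3.708
v 0.504 -2.474 2.977
v 2.115 -3.949 2.528
v 1.262 -2.336 3.441
v 2.166 -3.7 2.137
v 1.313 -2.088 3.051
v 2 -3.555 1.727
v 1.148 -1.943 2.64
v 1.662 -3.553 1.406
v 0.81 -1.94 2.32
v 1.242 -3.693 1.262
v 0.389 -2.08 2.175
v 0.852 -3.939 1.332
v -0 -2.326 2.246
v 0.598 -4.224 1.599
v -0.255 -2.611 2.512
v 0.547 -4.472 1.989
v -0.306 -2.86 2.903
v 0.712 -4.617 2.4
v -0.14 -3.005 3.313
v 1.05 -4.62 2.72
v 0.198 -3.007 3.634
v 1.471 -4.48 2.865
v 0.618 -2.867 3.778
f 2 1 4
f 2 4 3
f 4 1 5
f 4 5 3
f 5 1 6
f 5 6 3
f 6 1 7
f 6 7 3
f 7 1 8
f 7 8 3
f 8 1 9
f 8 9 3
f 9 1 10
f 9 10 3
f 10 1 2
f 10 2 3
f 12 11 15
f 12 15 13
f 13 15 16
f 13 16 14
f 15 11 17
f 15 17 16
f 16 17 18
f 16 18 14
f 17 11 19
f 17 19 18
f 18 19 20
f 18 20 14
f 19 11 21
f 19 21 20
f 20 21 22
f 20 22 14
f 21 11 23
f 21 23 22
f 22 23 24
f 22 24 14
f 23 11 25
f 23 25 24
f 24 25 26
f 24 26 14
f 25 11 27
f 25 27 26
f 26 27 28
f 26 28 14
f 27 11 29
f 27 29 28
f 28 29 30
f 28 30 14
f 29 11 31
f 29 31 30
f 30 31 32
f 30 32 14
f 31 11 33
f 31 33 32
f 32 33 34
f 32 34 14
f 33 11 35
f 33 35 34
f 34 35 36
f 34 36 14
f 35 11 12
f 35 12 36
f 36 12 13
f 36 13 14



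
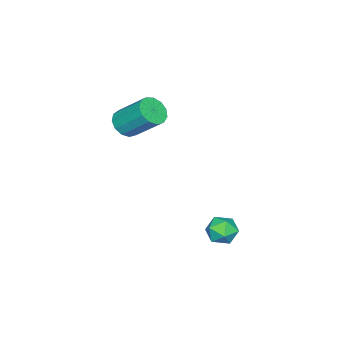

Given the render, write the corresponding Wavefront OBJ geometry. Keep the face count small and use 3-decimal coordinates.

v -3.973 -4.306 2.259
v -3.164 -4.052 1.99
v -3.177 -2.44 3.472
v -3.987 -2.694 3.741
v -3.492 -3.797 1.71
v -3.505 -2.185 3.192
v -3.974 -3.703 1.604
v -3.987 -2.092 3.086
v -4.455 -3.801 1.706
v -4.468 -2.189 3.188
v -4.783 -4.059 1.983
v -4.796 -2.447 3.466
v -4.854 -4.396 2.348
v -4.867 -2.784 3.831
v -4.646 -4.703 2.685
v -4.659 -3.092 4.168
v -4.224 -4.885 2.886
v -4.237 -3.273 4.369
v -3.723 -4.883 2.888
v -3.736 -3.271 4.371
v -3.301 -4.697 2.69
v -3.314 -3.086 4.173
v -3.093 -4.388 2.355
v -3.106 -2.776 3.838
v -1.608 3.033 -2.431
v -1.097 2.311 -2.241
v -2.563 2.629 -1.399
v -2.052 1.907 -1.209
v -1.756 2.737 -1.006
v -1.165 2.987 -1.644
v -2.495 1.953 -1.996
v -1.904 2.203 -2.634
v -1.645 1.644 -1.972
v -1.189 2.128 -1.36
v -2.471 2.812 -2.28
v -2.015 3.296 -1.668
f 2 1 5
f 2 5 3
f 3 5 6
f 3 6 4
f 5 1 7
f 5 7 6
f 6 7 8
f 6 8 4
f 7 1 9
f 7 9 8
f 8 9 10
f 8 10 4
f 9 1 11
f 9 11 10
f 10 11 12
f 10 12 4
f 11 1 13
f 11 13 12
f 12 13 14
f 12 14 4
f 13 1 15
f 13 15 14
f 14 15 16
f 14 16 4
f 15 1 17
f 15 17 16
f 16 17 18
f 16 18 4
f 17 1 19
f 17 19 18
f 18 19 20
f 18 20 4
f 19 1 21
f 19 21 20
f 20 21 22
f 20 22 4
f 21 1 23
f 21 23 22
f 22 23 24
f 22 24 4
f 23 1 2
f 23 2 24
f 24 2 3
f 24 3 4
f 25 36 30
f 25 30 26
f 25 26 32
f 25 32 35
f 25 35 36
f 26 30 34
f 30 36 29
f 36 35 27
f 35 32 31
f 32 26 33
f 28 34 29
f 28 29 27
f 28 27 31
f 28 31 33
f 28 33 34
f 29 34 30
f 27 29 36
f 31 27 35
f 33 31 32
f 34 33 26



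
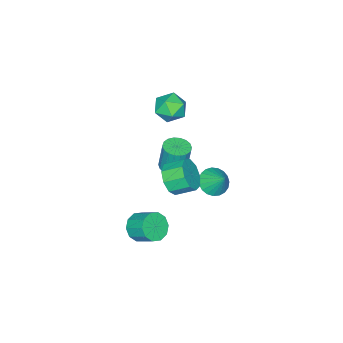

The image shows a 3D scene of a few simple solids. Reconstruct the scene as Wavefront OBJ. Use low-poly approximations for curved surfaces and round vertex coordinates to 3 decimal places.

v -3.432 -1.681 0.976
v -2.69 -1.275 1.582
v -2.33 -2.805 0.378
v -1.588 -2.399 0.984
v -2.38 -2.922 1.411
v -3.061 -2.227 1.781
v -1.959 -1.853 0.179
v -2.64 -1.158 0.549
v -1.779 -1.382 1.089
v -2.039 -2.042 1.851
v -2.981 -2.038 0.109
v -3.241 -2.698 0.871
v -2.421 1.03 -3.894
v -1.605 0.611 -3.741
v -2.139 1.97 -2.826
v -1.51 0.88 -4.003
v -1.572 1.175 -4.245
v -1.781 1.444 -4.427
v -2.101 1.642 -4.517
v -2.476 1.734 -4.499
v -2.842 1.705 -4.376
v -3.135 1.559 -4.17
v -3.304 1.321 -3.916
v -3.321 1.033 -3.659
v -3.182 0.745 -3.442
v -2.912 0.506 -3.303
v -2.556 0.357 -3.266
v -2.178 0.325 -3.338
v -1.841 0.415 -3.506
v -1.553 -1.148 -3.037
v -1.039 -0.524 -3.086
v -1.133 -0.308 -1.291
v -1.647 -0.932 -1.243
v -1.361 -0.366 -3.122
v -1.455 -0.149 -1.327
v -1.721 -0.363 -3.141
v -1.815 -0.146 -1.346
v -2.048 -0.515 -3.139
v -2.141 -0.299 -1.345
v -2.277 -0.793 -3.118
v -2.37 -0.576 -1.323
v -2.362 -1.141 -3.08
v -2.455 -0.925 -1.286
v -2.287 -1.491 -3.034
v -2.381 -1.274 -1.24
v -2.067 -1.772 -2.989
v -2.161 -1.556 -1.194
v -1.745 -1.931 -2.953
v -1.839 -1.714 -1.158
v -1.385 -1.934 -2.934
v -1.479 -1.717 -1.139
v -1.059 -1.781 -2.935
v -1.152 -1.565 -1.141
v -0.83 -1.504 -2.957
v -0.923 -1.287 -1.162
v -0.745 -1.155 -2.994
v -0.838 -0.939 -1.2
v -0.819 -0.806 -3.04
v -0.913 -0.589 -1.246
v 3.883 0.742 -2.917
v 4.553 1.068 -3.421
v 4.588 2.163 -2.668
v 3.917 1.838 -2.163
v 4.073 1.236 -3.644
v 4.107 2.332 -2.891
v 3.519 1.216 -3.59
v 3.554 2.312 -2.837
v 3.105 1.015 -3.278
v 3.14 2.111 -2.525
v 2.988 0.71 -2.828
v 3.022 1.805 -2.075
v 3.212 0.417 -2.412
v 3.247 1.512 -1.659
v 3.693 0.248 -2.189
v 3.727 1.344 -1.436
v 4.246 0.268 -2.243
v 4.281 1.364 -1.49
v 4.66 0.469 -2.555
v 4.695 1.565 -1.802
v 4.778 0.775 -3.005
v 4.812 1.87 -2.252
v 4.198 3.061 2.994
v 4.635 2.808 3.822
v 4.118 3.727 4.375
v 3.682 3.979 3.546
v 5.019 3.229 3.482
v 4.503 4.148 4.035
v 5.02 3.571 2.914
v 4.503 4.49 3.466
v 4.635 3.674 2.383
v 4.119 4.593 2.935
v 4.047 3.49 2.137
v 3.53 4.409 2.69
v 3.529 3.105 2.293
v 3.012 4.024 2.845
v 3.325 2.7 2.777
v 2.808 3.618 3.329
v 3.529 2.463 3.362
v 3.012 3.382 3.914
v 4.047 2.506 3.775
v 3.53 3.424 4.327
f 1 12 6
f 1 6 2
f 1 2 8
f 1 8 11
f 1 11 12
f 2 6 10
f 6 12 5
f 12 11 3
f 11 8 7
f 8 2 9
f 4 10 5
f 4 5 3
f 4 3 7
f 4 7 9
f 4 9 10
f 5 10 6
f 3 5 12
f 7 3 11
f 9 7 8
f 10 9 2
f 14 13 16
f 14 16 15
f 16 13 17
f 16 17 15
f 17 13 18
f 17 18 15
f 18 13 19
f 18 19 15
f 19 13 20
f 19 20 15
f 20 13 21
f 20 21 15
f 21 13 22
f 21 22 15
f 22 13 23
f 22 23 15
f 23 13 24
f 23 24 15
f 24 13 25
f 24 25 15
f 25 13 26
f 25 26 15
f 26 13 27
f 26 27 15
f 27 13 28
f 27 28 15
f 28 13 29
f 28 29 15
f 29 13 14
f 29 14 15
f 31 30 34
f 31 34 32
f 32 34 35
f 32 35 33
f 34 30 36
f 34 36 35
f 35 36 37
f 35 37 33
f 36 30 38
f 36 38 37
f 37 38 39
f 37 39 33
f 38 30 40
f 38 40 39
f 39 40 41
f 39 41 33
f 40 30 42
f 40 42 41
f 41 42 43
f 41 43 33
f 42 30 44
f 42 44 43
f 43 44 45
f 43 45 33
f 44 30 46
f 44 46 45
f 45 46 47
f 45 47 33
f 46 30 48
f 46 48 47
f 47 48 49
f 47 49 33
f 48 30 50
f 48 50 49
f 49 50 51
f 49 51 33
f 50 30 52
f 50 52 51
f 51 52 53
f 51 53 33
f 52 30 54
f 52 54 53
f 53 54 55
f 53 55 33
f 54 30 56
f 54 56 55
f 55 56 57
f 55 57 33
f 56 30 58
f 56 58 57
f 57 58 59
f 57 59 33
f 58 30 31
f 58 31 59
f 59 31 32
f 59 32 33
f 61 60 64
f 61 64 62
f 62 64 65
f 62 65 63
f 64 60 66
f 64 66 65
f 65 66 67
f 65 67 63
f 66 60 68
f 66 68 67
f 67 68 69
f 67 69 63
f 68 60 70
f 68 70 69
f 69 70 71
f 69 71 63
f 70 60 72
f 70 72 71
f 71 72 73
f 71 73 63
f 72 60 74
f 72 74 73
f 73 74 75
f 73 75 63
f 74 60 76
f 74 76 75
f 75 76 77
f 75 77 63
f 76 60 78
f 76 78 77
f 77 78 79
f 77 79 63
f 78 60 80
f 78 80 79
f 79 80 81
f 79 81 63
f 80 60 61
f 80 61 81
f 81 61 62
f 81 62 63
f 83 82 86
f 83 86 84
f 84 86 87
f 84 87 85
f 86 82 88
f 86 88 87
f 87 88 89
f 87 89 85
f 88 82 90
f 88 90 89
f 89 90 91
f 89 91 85
f 90 82 92
f 90 92 91
f 91 92 93
f 91 93 85
f 92 82 94
f 92 94 93
f 93 94 95
f 93 95 85
f 94 82 96
f 94 96 95
f 95 96 97
f 95 97 85
f 96 82 98
f 96 98 97
f 97 98 99
f 97 99 85
f 98 82 100
f 98 100 99
f 99 100 101
f 99 101 85
f 100 82 83
f 100 83 101
f 101 83 84
f 101 84 85



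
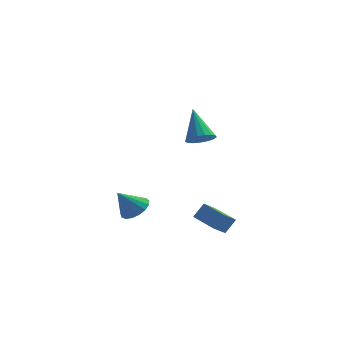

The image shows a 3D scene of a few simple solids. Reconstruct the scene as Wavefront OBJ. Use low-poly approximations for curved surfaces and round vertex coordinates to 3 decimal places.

v 0.074 2.69 -1.947
v 0.673 2.833 -1.501
v -0.614 2.29 -0.893
v 0.489 3.146 -1.502
v 0.21 3.355 -1.605
v -0.101 3.412 -1.786
v -0.371 3.304 -2.004
v -0.54 3.055 -2.208
v -0.568 2.722 -2.353
v -0.449 2.382 -2.405
v -0.21 2.113 -2.351
v 0.094 1.976 -2.205
v 0.393 2.003 -2
v 0.619 2.187 -1.782
v 0.72 2.486 -1.602
v 3.279 0.29 3.303
v 3.757 0.016 3.668
v 2.801 1.23 4.637
v 3.896 0.269 3.539
v 3.893 0.527 3.357
v 3.75 0.731 3.162
v 3.499 0.833 3
v 3.198 0.812 2.907
v 2.916 0.67 2.905
v 2.716 0.442 2.994
v 2.646 0.179 3.154
v 2.721 -0.059 3.349
v 2.924 -0.216 3.533
v 3.208 -0.258 3.664
v 3.509 -0.174 3.713
v 2.897 0.813 -1.426
v 3.297 1.1 -0.758
v 3.324 1.337 -1.907
v 3.724 1.624 -1.239
v 3.876 -0.144 -1.601
v 4.276 0.143 -0.933
v 4.303 0.38 -2.082
v 4.703 0.667 -1.414
f 2 1 4
f 2 4 3
f 4 1 5
f 4 5 3
f 5 1 6
f 5 6 3
f 6 1 7
f 6 7 3
f 7 1 8
f 7 8 3
f 8 1 9
f 8 9 3
f 9 1 10
f 9 10 3
f 10 1 11
f 10 11 3
f 11 1 12
f 11 12 3
f 12 1 13
f 12 13 3
f 13 1 14
f 13 14 3
f 14 1 15
f 14 15 3
f 15 1 2
f 15 2 3
f 17 16 19
f 17 19 18
f 19 16 20
f 19 20 18
f 20 16 21
f 20 21 18
f 21 16 22
f 21 22 18
f 22 16 23
f 22 23 18
f 23 16 24
f 23 24 18
f 24 16 25
f 24 25 18
f 25 16 26
f 25 26 18
f 26 16 27
f 26 27 18
f 27 16 28
f 27 28 18
f 28 16 29
f 28 29 18
f 29 16 30
f 29 30 18
f 30 16 17
f 30 17 18
f 32 34 31
f 35 32 31
f 31 34 33
f 33 35 31
f 32 38 34
f 36 32 35
f 36 38 32
f 34 38 33
f 37 35 33
f 33 38 37
f 37 36 35
f 38 36 37



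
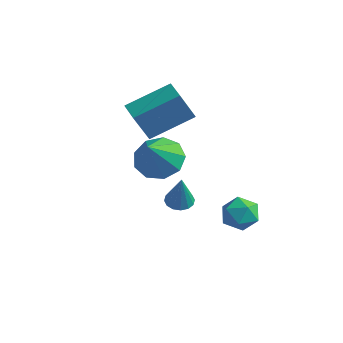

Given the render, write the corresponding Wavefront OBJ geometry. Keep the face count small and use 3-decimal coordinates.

v -3.207 2.368 1.217
v -3.425 1.712 2.615
v -4.132 2.858 1.303
v -4.35 2.201 2.701
v -2.27 3.979 2.119
v -2.488 3.322 3.517
v -3.195 4.468 2.205
v -3.413 3.812 3.603
v -1.768 1.348 1.273
v -0.79 1.421 0.994
v -1.272 0.172 2.707
v -0.943 1.92 1.457
v -1.483 2.151 1.834
v -2.156 2.007 1.948
v -2.647 1.555 1.747
v -2.727 1.006 1.324
v -2.358 0.617 0.877
v -1.713 0.571 0.616
v -1.094 0.888 0.662
v 1.471 3.274 -0.795
v 1.944 2.754 -1.238
v 0.396 2.506 -1.042
v 0.869 1.986 -1.485
v 0.965 2.036 -0.661
v 1.629 2.51 -0.509
v 0.711 2.75 -1.771
v 1.375 3.224 -1.619
v 1.474 2.43 -1.841
v 1.631 1.989 -1.155
v 0.709 3.271 -1.125
v 0.866 2.83 -0.439
v 1.008 -0.603 1.248
v 1.381 -0.199 1.235
v 1.372 -0.897 2.672
v 1.14 -0.074 1.323
v 0.864 -0.091 1.39
v 0.626 -0.245 1.419
v 0.491 -0.495 1.402
v 0.494 -0.774 1.344
v 0.635 -1.007 1.26
v 0.875 -1.131 1.172
v 1.151 -1.114 1.105
v 1.389 -0.96 1.076
v 1.524 -0.71 1.093
v 1.521 -0.432 1.151
f 2 4 1
f 5 2 1
f 1 4 3
f 3 5 1
f 2 8 4
f 6 2 5
f 6 8 2
f 4 8 3
f 7 5 3
f 3 8 7
f 7 6 5
f 8 6 7
f 10 9 12
f 10 12 11
f 12 9 13
f 12 13 11
f 13 9 14
f 13 14 11
f 14 9 15
f 14 15 11
f 15 9 16
f 15 16 11
f 16 9 17
f 16 17 11
f 17 9 18
f 17 18 11
f 18 9 19
f 18 19 11
f 19 9 10
f 19 10 11
f 20 31 25
f 20 25 21
f 20 21 27
f 20 27 30
f 20 30 31
f 21 25 29
f 25 31 24
f 31 30 22
f 30 27 26
f 27 21 28
f 23 29 24
f 23 24 22
f 23 22 26
f 23 26 28
f 23 28 29
f 24 29 25
f 22 24 31
f 26 22 30
f 28 26 27
f 29 28 21
f 33 32 35
f 33 35 34
f 35 32 36
f 35 36 34
f 36 32 37
f 36 37 34
f 37 32 38
f 37 38 34
f 38 32 39
f 38 39 34
f 39 32 40
f 39 40 34
f 40 32 41
f 40 41 34
f 41 32 42
f 41 42 34
f 42 32 43
f 42 43 34
f 43 32 44
f 43 44 34
f 44 32 45
f 44 45 34
f 45 32 33
f 45 33 34



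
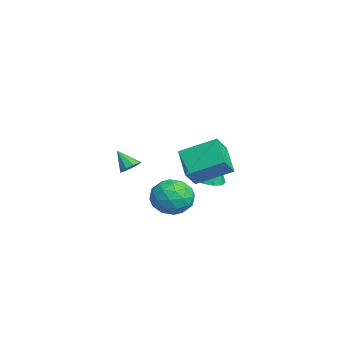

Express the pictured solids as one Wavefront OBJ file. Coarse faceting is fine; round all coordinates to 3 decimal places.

v -3.032 0.489 -1.515
v -2.269 0.577 -1.571
v -2.948 0.851 0.195
v -2.51 1.038 -1.657
v -2.996 1.241 -1.676
v -3.498 1.093 -1.62
v -3.782 0.662 -1.515
v -3.716 0.151 -1.41
v -3.329 -0.203 -1.354
v -2.803 -0.232 -1.374
v -2.385 0.076 -1.46
v 2.986 -0.959 0.417
v 3.717 -1.748 0.541
v 2.163 -1.912 -0.801
v 2.894 -2.701 -0.677
v 2.188 -2.489 0.115
v 2.696 -1.9 0.868
v 3.184 -1.76 -1.128
v 3.692 -1.171 -0.375
v 3.84 -2.243 -0.415
v 3.224 -2.694 0.354
v 2.656 -0.966 -0.614
v 2.04 -1.417 0.155
v 3.424 -1.269 0.586
v 2.456 -2.391 -0.846
v 2.041 -2.266 -0.38
v 2.471 -2.73 -0.308
v 2.824 -1.359 0.779
v 3.254 -1.823 0.851
v 2.355 -2.259 0.601
v 2.626 -1.837 -1.111
v 3.056 -2.301 -1.039
v 3.409 -0.93 0.048
v 3.839 -1.394 0.12
v 3.525 -1.401 -0.861
v 3.926 -2.024 0.097
v 3.442 -2.585 -0.619
v 3.612 -2.032 -0.884
v 3.911 -1.685 -0.442
v 3.564 -2.289 0.549
v 3.08 -2.85 -0.167
v 2.665 -2.725 0.299
v 2.964 -2.379 0.741
v 3.636 -2.58 -0.013
v 2.8 -0.81 -0.093
v 2.316 -1.371 -0.809
v 2.916 -1.281 -1.001
v 3.215 -0.935 -0.559
v 2.438 -1.075 0.359
v 1.954 -1.636 -0.357
v 1.969 -1.975 0.182
v 2.268 -1.628 0.624
v 2.244 -1.08 -0.247
v -0.548 -3.452 0.421
v -0.035 -3.687 0.553
v -1.052 -4.048 1.319
v -0.083 -3.347 0.751
v -0.349 -3.056 0.795
v -0.709 -2.95 0.663
v -0.993 -3.08 0.418
v -1.069 -3.383 0.174
v -0.901 -3.719 0.046
v -0.568 -3.93 0.093
v -0.226 -3.918 0.293
v 0.726 -0.911 1.26
v 1.056 0.811 2.114
v 2.161 -0.724 0.329
v 2.49 0.998 1.183
v 1.31 -1.418 2.057
v 1.639 0.304 2.911
v 2.744 -1.231 1.126
v 3.074 0.491 1.98
f 2 1 4
f 2 4 3
f 4 1 5
f 4 5 3
f 5 1 6
f 5 6 3
f 6 1 7
f 6 7 3
f 7 1 8
f 7 8 3
f 8 1 9
f 8 9 3
f 9 1 10
f 9 10 3
f 10 1 11
f 10 11 3
f 11 1 2
f 11 2 3
f 12 49 28
f 49 23 52
f 28 52 17
f 49 52 28
f 12 28 24
f 28 17 29
f 24 29 13
f 28 29 24
f 12 24 33
f 24 13 34
f 33 34 19
f 24 34 33
f 12 33 45
f 33 19 48
f 45 48 22
f 33 48 45
f 12 45 49
f 45 22 53
f 49 53 23
f 45 53 49
f 13 29 40
f 29 17 43
f 40 43 21
f 29 43 40
f 17 52 30
f 52 23 51
f 30 51 16
f 52 51 30
f 23 53 50
f 53 22 46
f 50 46 14
f 53 46 50
f 22 48 47
f 48 19 35
f 47 35 18
f 48 35 47
f 19 34 39
f 34 13 36
f 39 36 20
f 34 36 39
f 15 41 27
f 41 21 42
f 27 42 16
f 41 42 27
f 15 27 25
f 27 16 26
f 25 26 14
f 27 26 25
f 15 25 32
f 25 14 31
f 32 31 18
f 25 31 32
f 15 32 37
f 32 18 38
f 37 38 20
f 32 38 37
f 15 37 41
f 37 20 44
f 41 44 21
f 37 44 41
f 16 42 30
f 42 21 43
f 30 43 17
f 42 43 30
f 14 26 50
f 26 16 51
f 50 51 23
f 26 51 50
f 18 31 47
f 31 14 46
f 47 46 22
f 31 46 47
f 20 38 39
f 38 18 35
f 39 35 19
f 38 35 39
f 21 44 40
f 44 20 36
f 40 36 13
f 44 36 40
f 55 54 57
f 55 57 56
f 57 54 58
f 57 58 56
f 58 54 59
f 58 59 56
f 59 54 60
f 59 60 56
f 60 54 61
f 60 61 56
f 61 54 62
f 61 62 56
f 62 54 63
f 62 63 56
f 63 54 64
f 63 64 56
f 64 54 55
f 64 55 56
f 66 68 65
f 69 66 65
f 65 68 67
f 67 69 65
f 66 72 68
f 70 66 69
f 70 72 66
f 68 72 67
f 71 69 67
f 67 72 71
f 71 70 69
f 72 70 71



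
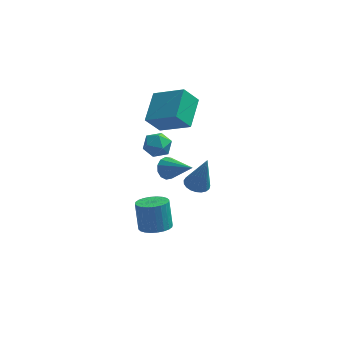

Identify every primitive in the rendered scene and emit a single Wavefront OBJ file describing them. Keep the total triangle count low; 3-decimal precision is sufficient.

v -0.674 2.456 1.024
v -0.072 1.814 0.946
v -1.628 1.646 0.334
v -1.026 1.004 0.256
v -1.36 1.203 1.049
v -0.77 1.703 1.476
v -0.93 1.757 -0.196
v -0.34 2.257 0.231
v -0.23 1.382 0.192
v -0.496 1.039 0.962
v -1.204 2.421 0.318
v -1.47 2.078 1.088
v 1.511 -1.882 0.77
v 2.116 -1.523 0.615
v 2.049 -1.898 2.83
v 1.923 -1.3 0.667
v 1.659 -1.178 0.737
v 1.369 -1.177 0.812
v 1.104 -1.298 0.881
v 0.909 -1.52 0.93
v 0.818 -1.805 0.951
v 0.847 -2.102 0.941
v 0.991 -2.362 0.901
v 1.225 -2.539 0.839
v 1.508 -2.602 0.765
v 1.791 -2.54 0.691
v 2.027 -2.365 0.631
v 2.173 -2.106 0.595
v 2.204 -1.808 0.589
v -0.409 3.007 -2.581
v 0.123 3.42 -2.912
v 1.049 1.993 -1.499
v 0.01 3.629 -2.562
v -0.236 3.641 -2.219
v -0.537 3.452 -1.99
v -0.798 3.122 -1.949
v -0.935 2.755 -2.108
v -0.905 2.469 -2.418
v -0.718 2.353 -2.778
v -0.433 2.445 -3.077
v -0.14 2.716 -3.217
v 0.067 3.079 -3.156
v -1.563 2.321 2.21
v 0.161 1.621 3.247
v -1.248 4.178 2.939
v 0.476 3.479 3.976
v -0.776 2.621 1.104
v 0.948 1.922 2.141
v -0.461 4.479 1.833
v 1.263 3.779 2.87
v -0.528 -3.647 -1.374
v 0.347 -3.438 -1.332
v 0.122 -2.805 0.197
v -0.752 -3.013 0.154
v 0.214 -3.146 -1.473
v -0.011 -2.512 0.056
v -0.033 -2.929 -1.599
v -0.258 -2.296 -0.07
v -0.354 -2.822 -1.691
v -0.579 -2.189 -0.162
v -0.702 -2.841 -1.734
v -0.927 -2.207 -0.206
v -1.024 -2.982 -1.723
v -1.249 -2.348 -0.194
v -1.269 -3.224 -1.659
v -1.494 -2.59 -0.13
v -1.402 -3.531 -1.551
v -1.627 -2.897 -0.023
v -1.402 -3.855 -1.417
v -1.627 -3.222 0.112
v -1.269 -4.148 -1.276
v -1.494 -3.514 0.253
v -1.022 -4.364 -1.15
v -1.247 -3.731 0.379
v -0.701 -4.471 -1.058
v -0.926 -3.838 0.471
v -0.353 -4.453 -1.014
v -0.578 -3.819 0.514
v -0.031 -4.312 -1.026
v -0.256 -3.678 0.503
v 0.214 -4.07 -1.09
v -0.011 -3.436 0.439
v 0.347 -3.763 -1.197
v 0.122 -3.129 0.331
f 1 12 6
f 1 6 2
f 1 2 8
f 1 8 11
f 1 11 12
f 2 6 10
f 6 12 5
f 12 11 3
f 11 8 7
f 8 2 9
f 4 10 5
f 4 5 3
f 4 3 7
f 4 7 9
f 4 9 10
f 5 10 6
f 3 5 12
f 7 3 11
f 9 7 8
f 10 9 2
f 14 13 16
f 14 16 15
f 16 13 17
f 16 17 15
f 17 13 18
f 17 18 15
f 18 13 19
f 18 19 15
f 19 13 20
f 19 20 15
f 20 13 21
f 20 21 15
f 21 13 22
f 21 22 15
f 22 13 23
f 22 23 15
f 23 13 24
f 23 24 15
f 24 13 25
f 24 25 15
f 25 13 26
f 25 26 15
f 26 13 27
f 26 27 15
f 27 13 28
f 27 28 15
f 28 13 29
f 28 29 15
f 29 13 14
f 29 14 15
f 31 30 33
f 31 33 32
f 33 30 34
f 33 34 32
f 34 30 35
f 34 35 32
f 35 30 36
f 35 36 32
f 36 30 37
f 36 37 32
f 37 30 38
f 37 38 32
f 38 30 39
f 38 39 32
f 39 30 40
f 39 40 32
f 40 30 41
f 40 41 32
f 41 30 42
f 41 42 32
f 42 30 31
f 42 31 32
f 44 46 43
f 47 44 43
f 43 46 45
f 45 47 43
f 44 50 46
f 48 44 47
f 48 50 44
f 46 50 45
f 49 47 45
f 45 50 49
f 49 48 47
f 50 48 49
f 52 51 55
f 52 55 53
f 53 55 56
f 53 56 54
f 55 51 57
f 55 57 56
f 56 57 58
f 56 58 54
f 57 51 59
f 57 59 58
f 58 59 60
f 58 60 54
f 59 51 61
f 59 61 60
f 60 61 62
f 60 62 54
f 61 51 63
f 61 63 62
f 62 63 64
f 62 64 54
f 63 51 65
f 63 65 64
f 64 65 66
f 64 66 54
f 65 51 67
f 65 67 66
f 66 67 68
f 66 68 54
f 67 51 69
f 67 69 68
f 68 69 70
f 68 70 54
f 69 51 71
f 69 71 70
f 70 71 72
f 70 72 54
f 71 51 73
f 71 73 72
f 72 73 74
f 72 74 54
f 73 51 75
f 73 75 74
f 74 75 76
f 74 76 54
f 75 51 77
f 75 77 76
f 76 77 78
f 76 78 54
f 77 51 79
f 77 79 78
f 78 79 80
f 78 80 54
f 79 51 81
f 79 81 80
f 80 81 82
f 80 82 54
f 81 51 83
f 81 83 82
f 82 83 84
f 82 84 54
f 83 51 52
f 83 52 84
f 84 52 53
f 84 53 54



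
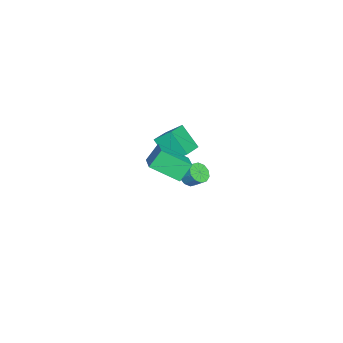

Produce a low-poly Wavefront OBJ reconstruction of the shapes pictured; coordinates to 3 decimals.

v 2.219 -0.348 1.764
v 2.26 -2.039 2.773
v 4.146 0.152 2.523
v 4.187 -1.54 3.532
v 2.773 -0.94 0.748
v 2.814 -2.632 1.757
v 4.7 -0.441 1.507
v 4.741 -2.132 2.516
v -1.614 -2.96 0.53
v -1.68 -1.967 1.252
v -3.658 -2.608 -0.14
v -3.724 -1.615 0.583
v -0.976 -1.905 -0.863
v -1.042 -0.912 -0.14
v -3.02 -1.553 -1.532
v -3.086 -0.56 -0.81
v -4.118 -1.268 -4.167
v -3.553 -1.092 -4.66
v -3.217 -0.396 -4.026
v -3.782 -0.572 -3.533
v -3.928 -0.818 -4.762
v -3.592 -0.121 -4.128
v -4.376 -0.716 -4.638
v -4.04 -0.019 -4.004
v -4.725 -0.825 -4.333
v -4.389 -0.128 -3.699
v -4.842 -1.103 -3.965
v -4.507 -0.406 -3.331
v -4.683 -1.444 -3.674
v -4.347 -0.748 -3.04
v -4.308 -1.719 -3.572
v -3.972 -1.022 -2.938
v -3.86 -1.821 -3.696
v -3.524 -1.124 -3.062
v -3.511 -1.712 -4.001
v -3.175 -1.015 -3.367
v -3.393 -1.434 -4.369
v -3.058 -0.737 -3.735
f 2 4 1
f 5 2 1
f 1 4 3
f 3 5 1
f 2 8 4
f 6 2 5
f 6 8 2
f 4 8 3
f 7 5 3
f 3 8 7
f 7 6 5
f 8 6 7
f 10 12 9
f 13 10 9
f 9 12 11
f 11 13 9
f 10 16 12
f 14 10 13
f 14 16 10
f 12 16 11
f 15 13 11
f 11 16 15
f 15 14 13
f 16 14 15
f 18 17 21
f 18 21 19
f 19 21 22
f 19 22 20
f 21 17 23
f 21 23 22
f 22 23 24
f 22 24 20
f 23 17 25
f 23 25 24
f 24 25 26
f 24 26 20
f 25 17 27
f 25 27 26
f 26 27 28
f 26 28 20
f 27 17 29
f 27 29 28
f 28 29 30
f 28 30 20
f 29 17 31
f 29 31 30
f 30 31 32
f 30 32 20
f 31 17 33
f 31 33 32
f 32 33 34
f 32 34 20
f 33 17 35
f 33 35 34
f 34 35 36
f 34 36 20
f 35 17 37
f 35 37 36
f 36 37 38
f 36 38 20
f 37 17 18
f 37 18 38
f 38 18 19
f 38 19 20



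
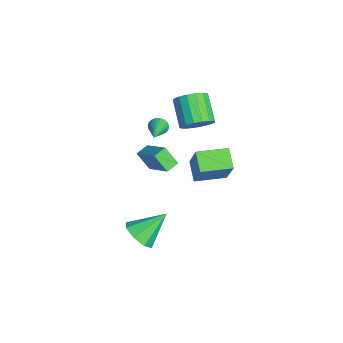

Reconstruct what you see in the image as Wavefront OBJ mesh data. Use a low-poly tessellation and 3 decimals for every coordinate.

v -2.005 -0.153 2.261
v -1.602 0.464 2.908
v -3.073 0.25 4.026
v -3.475 -0.367 3.379
v -1.855 0.743 2.629
v -3.326 0.529 3.747
v -2.142 0.817 2.265
v -3.613 0.603 3.383
v -2.398 0.669 1.901
v -3.869 0.455 3.019
v -2.563 0.333 1.619
v -4.034 0.119 2.737
v -2.601 -0.115 1.484
v -4.072 -0.329 2.602
v -2.501 -0.571 1.527
v -3.972 -0.785 2.645
v -2.288 -0.932 1.738
v -3.759 -1.146 2.857
v -2.01 -1.114 2.069
v -3.481 -1.328 3.188
v -1.731 -1.076 2.444
v -3.202 -1.29 3.562
v -1.514 -0.826 2.777
v -2.985 -1.04 3.895
v -1.41 -0.423 2.992
v -2.881 -0.637 4.11
v -1.442 0.043 3.039
v -2.913 -0.171 4.157
v -0.621 -2.392 3.606
v -0.389 -2.181 3.142
v 1.081 -2.788 4.274
v -0.4 -1.994 3.28
v -0.449 -1.876 3.474
v -0.528 -1.847 3.692
v -0.622 -1.912 3.894
v -0.717 -2.061 4.047
v -0.795 -2.267 4.123
v -0.842 -2.494 4.11
v -0.852 -2.704 4.01
v -0.821 -2.86 3.84
v -0.756 -2.935 3.629
v -0.667 -2.917 3.415
v -0.571 -2.807 3.233
v -0.483 -2.626 3.116
v -0.418 -2.405 3.084
v -0.333 -0.517 -1.108
v -1.472 -0.633 -0.43
v -0.557 1.288 -1.175
v -1.696 1.172 -0.498
v 0.756 -0.312 0.758
v -0.383 -0.428 1.435
v 0.532 1.493 0.69
v -0.607 1.377 1.368
v 1.324 -3.669 -3.947
v 2.098 -4.009 -3.307
v 0.896 -2.131 -2.613
v 2.36 -3.465 -3.85
v 2.015 -3.041 -4.449
v 1.265 -2.984 -4.754
v 0.55 -3.329 -4.587
v 0.288 -3.872 -4.045
v 0.633 -4.297 -3.445
v 1.382 -4.353 -3.14
v -0.436 -2.899 0.156
v -0.857 -3.543 1.154
v -0.908 -2.284 0.354
v -1.329 -2.927 1.352
v 1.109 -2.093 1.328
v 0.688 -2.736 2.326
v 0.637 -1.477 1.526
v 0.216 -2.121 2.524
f 2 1 5
f 2 5 3
f 3 5 6
f 3 6 4
f 5 1 7
f 5 7 6
f 6 7 8
f 6 8 4
f 7 1 9
f 7 9 8
f 8 9 10
f 8 10 4
f 9 1 11
f 9 11 10
f 10 11 12
f 10 12 4
f 11 1 13
f 11 13 12
f 12 13 14
f 12 14 4
f 13 1 15
f 13 15 14
f 14 15 16
f 14 16 4
f 15 1 17
f 15 17 16
f 16 17 18
f 16 18 4
f 17 1 19
f 17 19 18
f 18 19 20
f 18 20 4
f 19 1 21
f 19 21 20
f 20 21 22
f 20 22 4
f 21 1 23
f 21 23 22
f 22 23 24
f 22 24 4
f 23 1 25
f 23 25 24
f 24 25 26
f 24 26 4
f 25 1 27
f 25 27 26
f 26 27 28
f 26 28 4
f 27 1 2
f 27 2 28
f 28 2 3
f 28 3 4
f 30 29 32
f 30 32 31
f 32 29 33
f 32 33 31
f 33 29 34
f 33 34 31
f 34 29 35
f 34 35 31
f 35 29 36
f 35 36 31
f 36 29 37
f 36 37 31
f 37 29 38
f 37 38 31
f 38 29 39
f 38 39 31
f 39 29 40
f 39 40 31
f 40 29 41
f 40 41 31
f 41 29 42
f 41 42 31
f 42 29 43
f 42 43 31
f 43 29 44
f 43 44 31
f 44 29 45
f 44 45 31
f 45 29 30
f 45 30 31
f 47 49 46
f 50 47 46
f 46 49 48
f 48 50 46
f 47 53 49
f 51 47 50
f 51 53 47
f 49 53 48
f 52 50 48
f 48 53 52
f 52 51 50
f 53 51 52
f 55 54 57
f 55 57 56
f 57 54 58
f 57 58 56
f 58 54 59
f 58 59 56
f 59 54 60
f 59 60 56
f 60 54 61
f 60 61 56
f 61 54 62
f 61 62 56
f 62 54 63
f 62 63 56
f 63 54 55
f 63 55 56
f 65 67 64
f 68 65 64
f 64 67 66
f 66 68 64
f 65 71 67
f 69 65 68
f 69 71 65
f 67 71 66
f 70 68 66
f 66 71 70
f 70 69 68
f 71 69 70



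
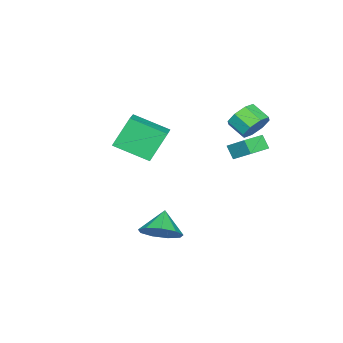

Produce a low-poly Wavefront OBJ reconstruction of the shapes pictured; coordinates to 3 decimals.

v 4.378 1.436 -2.605
v 5.137 1.095 -1.916
v 3.402 1.144 -1.675
v 5.013 1.817 -1.818
v 4.593 2.361 -2.089
v 4.072 2.472 -2.601
v 3.695 2.099 -3.115
v 3.637 1.415 -3.39
v 3.927 0.742 -3.298
v 4.427 0.393 -2.882
v 4.905 0.533 -2.336
v -0.112 -0.453 1.632
v 0.339 -2.253 2.453
v 1.173 0.093 2.121
v 1.625 -1.708 2.943
v 0.715 -0.972 0.037
v 1.167 -2.773 0.859
v 2.001 -0.427 0.527
v 2.452 -2.227 1.348
v -1.831 3.328 1.933
v -1.014 3.022 1.757
v -1.252 2.067 2.312
v -2.069 2.372 2.487
v -1.042 3.369 2.342
v -1.28 2.414 2.897
v -1.532 3.692 2.688
v -1.77 2.737 3.243
v -2.198 3.801 2.591
v -2.435 2.846 3.146
v -2.648 3.633 2.108
v -2.886 2.678 2.663
v -2.62 3.286 1.523
v -2.858 2.331 2.078
v -2.13 2.963 1.177
v -2.368 2.008 1.732
v -1.465 2.854 1.274
v -1.702 1.899 1.829
v -2.837 2.243 0.221
v -2.514 3.344 1.074
v -2.609 2.714 -0.474
v -2.286 3.815 0.38
v -1.674 1.825 0.32
v -1.351 2.926 1.174
v -1.446 2.296 -0.374
v -1.123 3.397 0.479
f 2 1 4
f 2 4 3
f 4 1 5
f 4 5 3
f 5 1 6
f 5 6 3
f 6 1 7
f 6 7 3
f 7 1 8
f 7 8 3
f 8 1 9
f 8 9 3
f 9 1 10
f 9 10 3
f 10 1 11
f 10 11 3
f 11 1 2
f 11 2 3
f 13 15 12
f 16 13 12
f 12 15 14
f 14 16 12
f 13 19 15
f 17 13 16
f 17 19 13
f 15 19 14
f 18 16 14
f 14 19 18
f 18 17 16
f 19 17 18
f 21 20 24
f 21 24 22
f 22 24 25
f 22 25 23
f 24 20 26
f 24 26 25
f 25 26 27
f 25 27 23
f 26 20 28
f 26 28 27
f 27 28 29
f 27 29 23
f 28 20 30
f 28 30 29
f 29 30 31
f 29 31 23
f 30 20 32
f 30 32 31
f 31 32 33
f 31 33 23
f 32 20 34
f 32 34 33
f 33 34 35
f 33 35 23
f 34 20 36
f 34 36 35
f 35 36 37
f 35 37 23
f 36 20 21
f 36 21 37
f 37 21 22
f 37 22 23
f 39 41 38
f 42 39 38
f 38 41 40
f 40 42 38
f 39 45 41
f 43 39 42
f 43 45 39
f 41 45 40
f 44 42 40
f 40 45 44
f 44 43 42
f 45 43 44

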